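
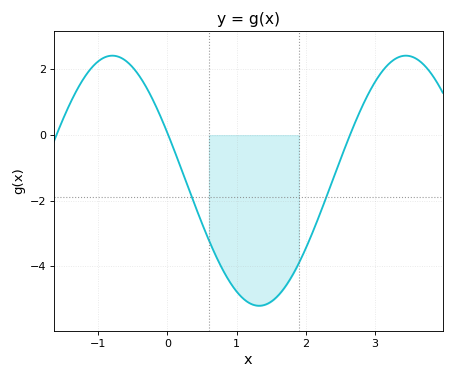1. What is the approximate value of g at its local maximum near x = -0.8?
2.4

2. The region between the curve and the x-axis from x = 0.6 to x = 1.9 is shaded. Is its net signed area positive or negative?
negative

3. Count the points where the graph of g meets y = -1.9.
2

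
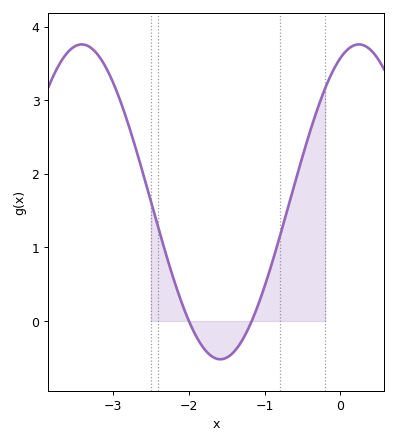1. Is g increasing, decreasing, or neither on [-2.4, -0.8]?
neither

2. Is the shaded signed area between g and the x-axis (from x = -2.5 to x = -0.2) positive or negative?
positive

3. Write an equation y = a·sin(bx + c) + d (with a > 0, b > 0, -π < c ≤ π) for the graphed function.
y = 2.14sin(1.72x + 1.15) + 1.62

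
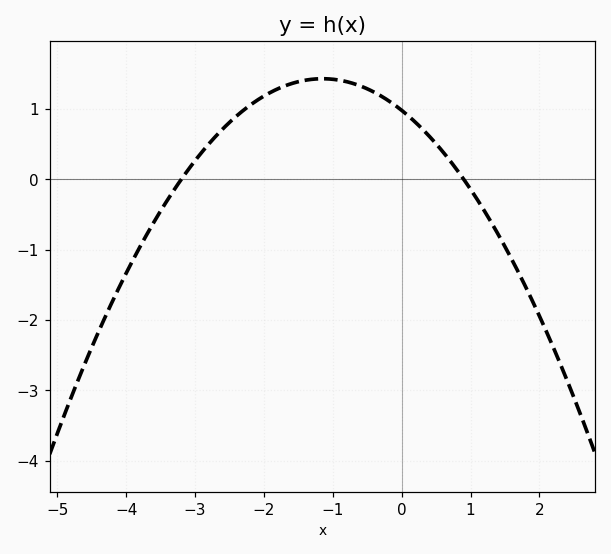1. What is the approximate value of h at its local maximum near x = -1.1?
1.43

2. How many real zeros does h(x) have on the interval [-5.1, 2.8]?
2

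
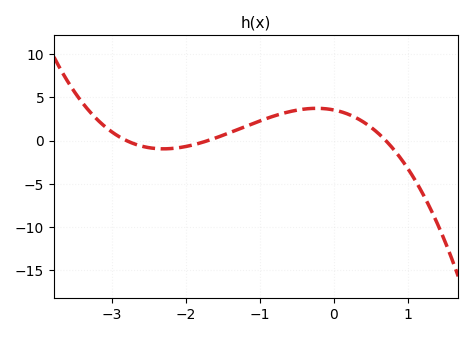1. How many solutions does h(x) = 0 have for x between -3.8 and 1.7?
3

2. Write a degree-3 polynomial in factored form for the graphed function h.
y = -1.06(x + 2.8)(x + 1.7)(x - 0.7)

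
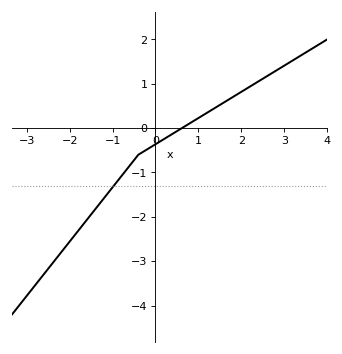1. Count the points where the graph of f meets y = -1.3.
1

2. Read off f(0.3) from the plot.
-0.187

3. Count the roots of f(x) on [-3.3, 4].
1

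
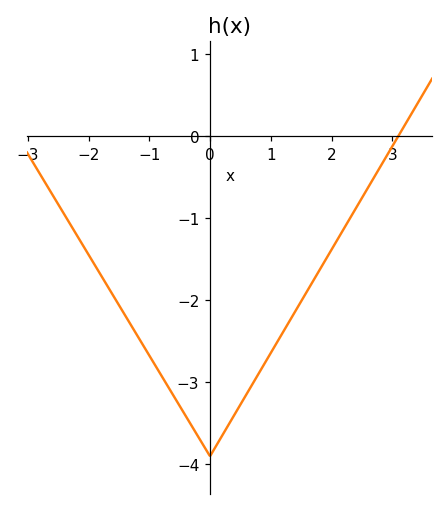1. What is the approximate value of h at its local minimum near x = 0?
-3.9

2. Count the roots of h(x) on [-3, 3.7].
1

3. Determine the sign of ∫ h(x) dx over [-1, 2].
negative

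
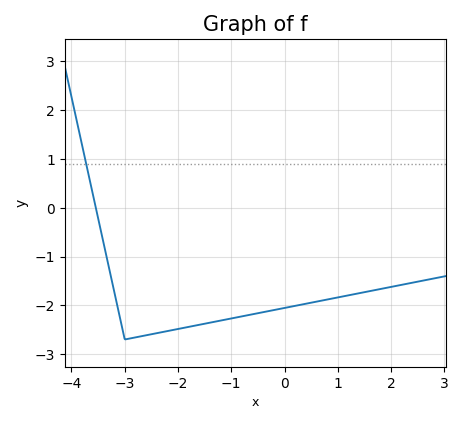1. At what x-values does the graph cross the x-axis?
-3.54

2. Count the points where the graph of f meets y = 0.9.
1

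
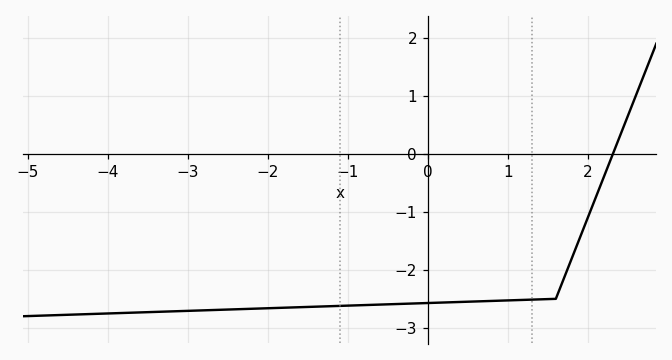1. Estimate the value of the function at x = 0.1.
-2.57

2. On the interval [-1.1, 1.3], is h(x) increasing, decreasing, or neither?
increasing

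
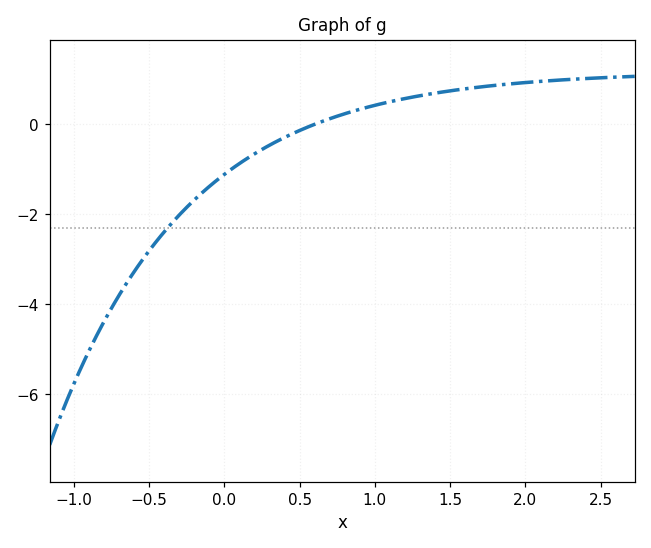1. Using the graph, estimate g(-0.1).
-1.38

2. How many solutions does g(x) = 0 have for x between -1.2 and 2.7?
1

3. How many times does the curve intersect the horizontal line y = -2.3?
1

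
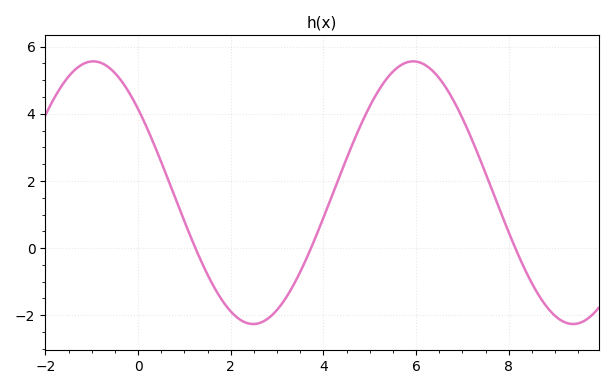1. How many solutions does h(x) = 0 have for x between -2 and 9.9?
3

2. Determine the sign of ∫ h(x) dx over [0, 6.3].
positive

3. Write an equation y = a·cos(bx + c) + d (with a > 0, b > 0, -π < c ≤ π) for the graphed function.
y = 3.91cos(0.91x + 0.882) + 1.65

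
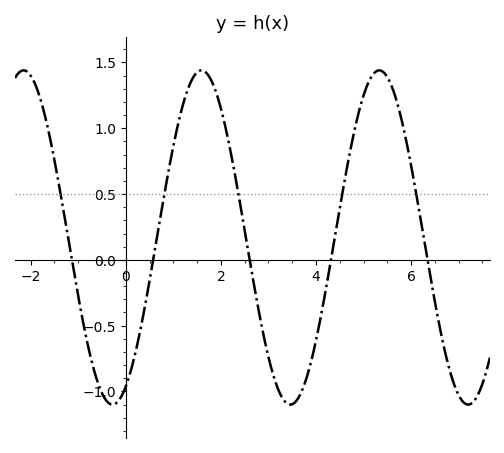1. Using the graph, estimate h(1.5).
1.43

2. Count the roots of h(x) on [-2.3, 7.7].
5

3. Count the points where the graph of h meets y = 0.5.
5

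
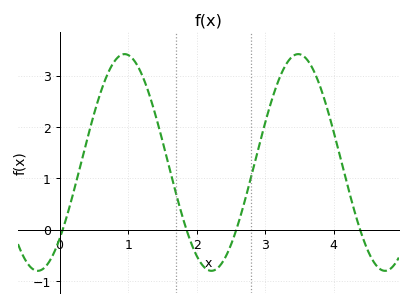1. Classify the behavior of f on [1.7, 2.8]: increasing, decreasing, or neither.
neither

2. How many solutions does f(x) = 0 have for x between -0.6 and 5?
4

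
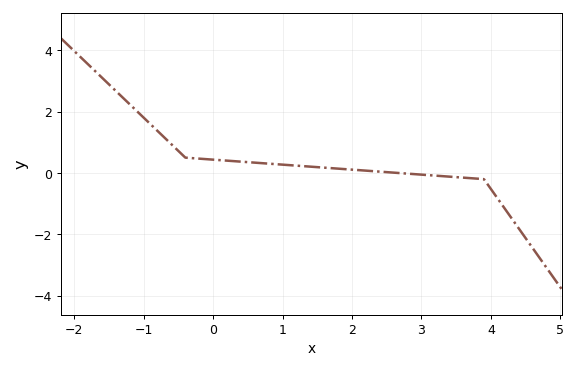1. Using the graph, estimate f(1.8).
0.2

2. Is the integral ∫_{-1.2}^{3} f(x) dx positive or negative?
positive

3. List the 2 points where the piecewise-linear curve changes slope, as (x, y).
(-0.4, 0.5); (3.9, -0.2)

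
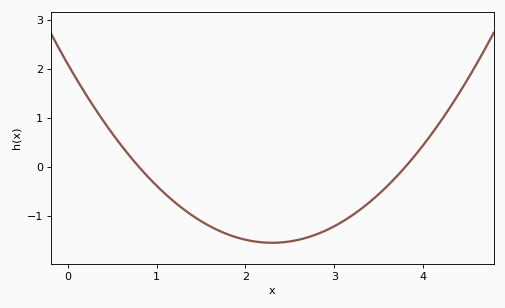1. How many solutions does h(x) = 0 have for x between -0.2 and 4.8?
2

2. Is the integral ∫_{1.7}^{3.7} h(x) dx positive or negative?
negative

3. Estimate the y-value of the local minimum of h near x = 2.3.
-1.55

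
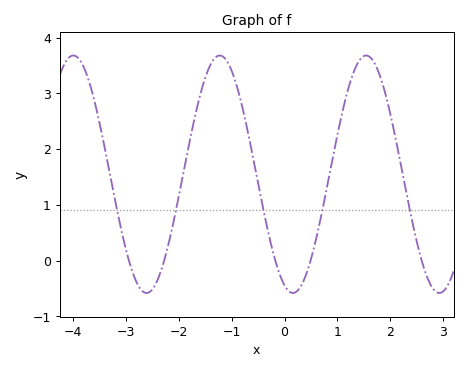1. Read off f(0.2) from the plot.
-0.571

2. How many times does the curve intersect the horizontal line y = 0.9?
5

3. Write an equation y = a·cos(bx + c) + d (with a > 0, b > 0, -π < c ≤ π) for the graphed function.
y = 2.13cos(2.27x + 2.78) + 1.55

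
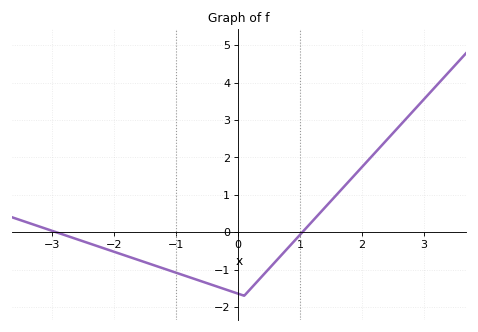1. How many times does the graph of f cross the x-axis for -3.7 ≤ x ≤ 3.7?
2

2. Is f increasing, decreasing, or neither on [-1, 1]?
neither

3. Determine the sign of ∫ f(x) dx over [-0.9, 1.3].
negative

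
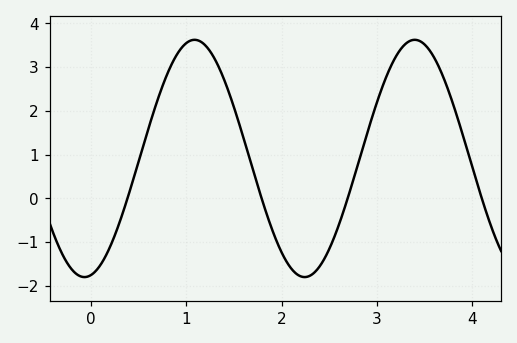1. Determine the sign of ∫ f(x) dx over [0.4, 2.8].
positive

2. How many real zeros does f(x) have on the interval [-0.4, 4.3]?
4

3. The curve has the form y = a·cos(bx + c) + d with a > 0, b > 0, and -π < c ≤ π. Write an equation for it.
y = 2.71cos(2.7x - 3) + 0.91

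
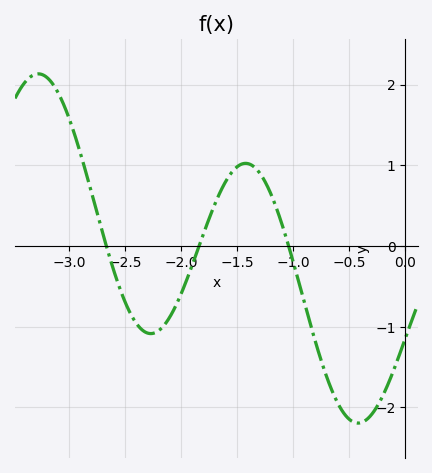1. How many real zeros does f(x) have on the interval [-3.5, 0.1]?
3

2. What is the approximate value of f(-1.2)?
0.645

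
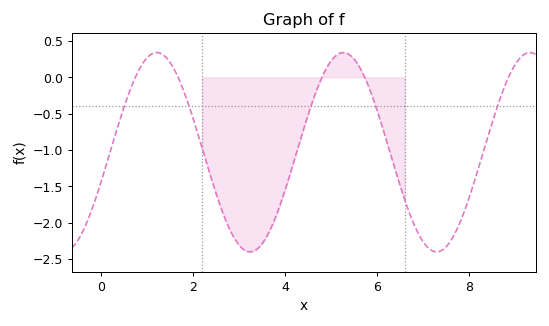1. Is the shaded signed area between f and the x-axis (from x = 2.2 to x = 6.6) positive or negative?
negative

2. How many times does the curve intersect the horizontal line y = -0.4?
5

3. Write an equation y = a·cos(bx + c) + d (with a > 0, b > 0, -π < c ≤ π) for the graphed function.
y = 1.37cos(1.6x - 1.9) - 1.03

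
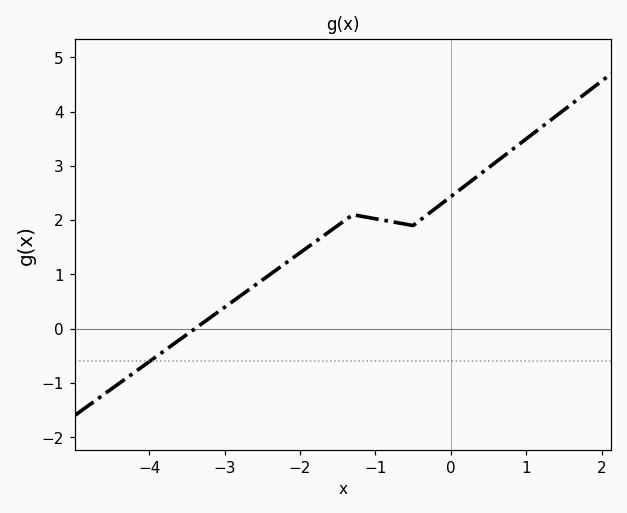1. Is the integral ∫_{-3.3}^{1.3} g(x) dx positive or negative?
positive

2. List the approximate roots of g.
-3.4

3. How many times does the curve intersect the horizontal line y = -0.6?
1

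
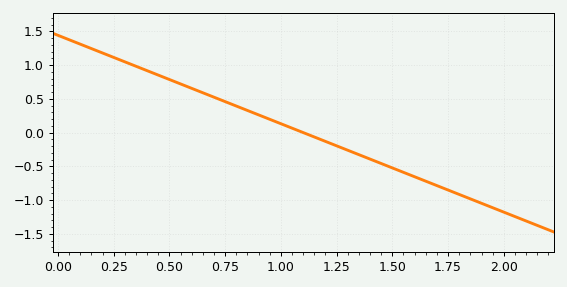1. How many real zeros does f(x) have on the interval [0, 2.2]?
1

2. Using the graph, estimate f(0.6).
0.65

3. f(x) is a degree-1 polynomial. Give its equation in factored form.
y = -1.31(x - 1.1)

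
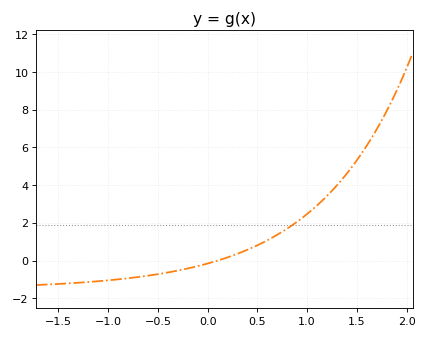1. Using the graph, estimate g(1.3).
3.99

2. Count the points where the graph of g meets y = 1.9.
1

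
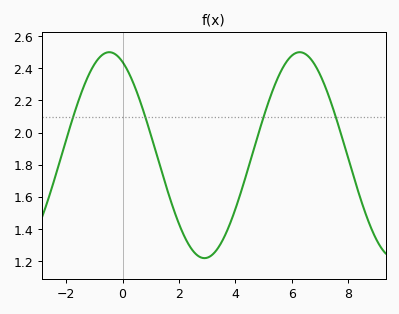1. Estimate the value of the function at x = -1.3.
2.32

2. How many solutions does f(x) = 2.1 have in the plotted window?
4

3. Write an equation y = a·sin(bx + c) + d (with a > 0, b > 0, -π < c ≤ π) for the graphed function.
y = 0.64sin(0.93x + 2) + 1.86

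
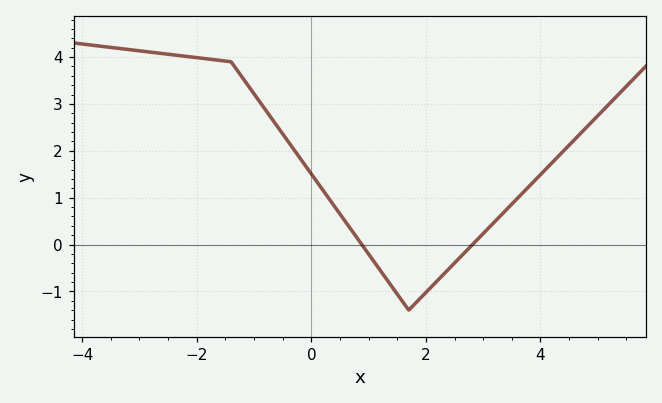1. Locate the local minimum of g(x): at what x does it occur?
1.6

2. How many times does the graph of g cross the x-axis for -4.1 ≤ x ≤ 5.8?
2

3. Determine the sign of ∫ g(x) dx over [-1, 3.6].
positive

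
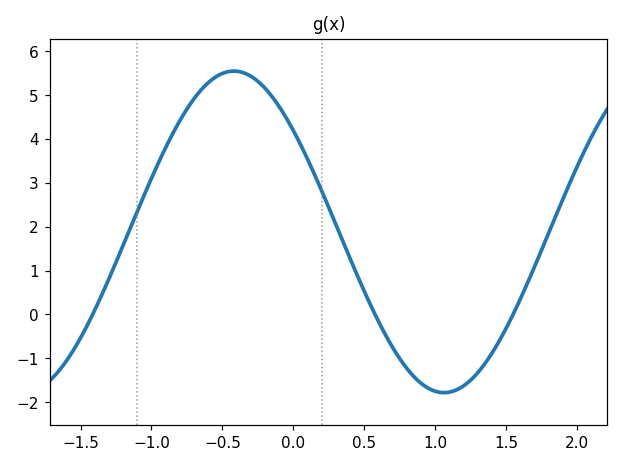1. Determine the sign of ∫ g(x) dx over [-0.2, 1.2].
positive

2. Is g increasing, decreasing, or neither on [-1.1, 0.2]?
neither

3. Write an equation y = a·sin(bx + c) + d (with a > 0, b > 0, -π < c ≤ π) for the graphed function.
y = 3.66sin(2.1x + 2.5) + 1.88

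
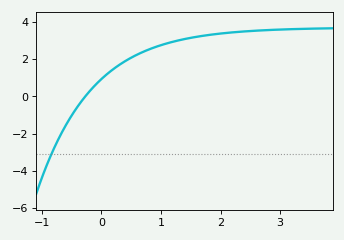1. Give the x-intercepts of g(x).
-0.3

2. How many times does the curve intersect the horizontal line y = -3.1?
1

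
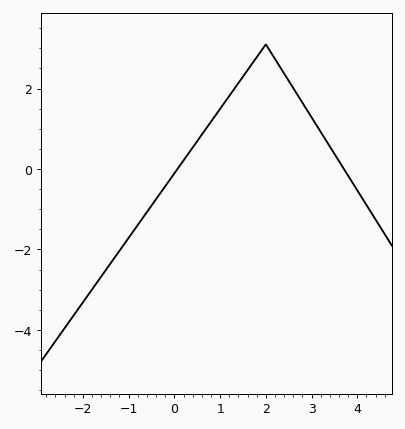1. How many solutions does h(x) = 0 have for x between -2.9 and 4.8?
2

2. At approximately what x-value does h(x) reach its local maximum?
2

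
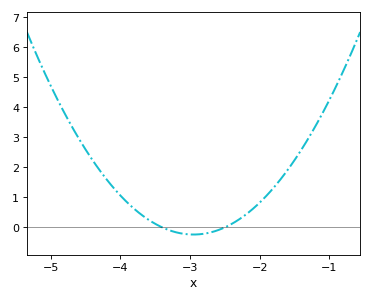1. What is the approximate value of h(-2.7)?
-0.2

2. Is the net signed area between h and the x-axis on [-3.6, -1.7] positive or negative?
positive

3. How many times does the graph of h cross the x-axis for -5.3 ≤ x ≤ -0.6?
2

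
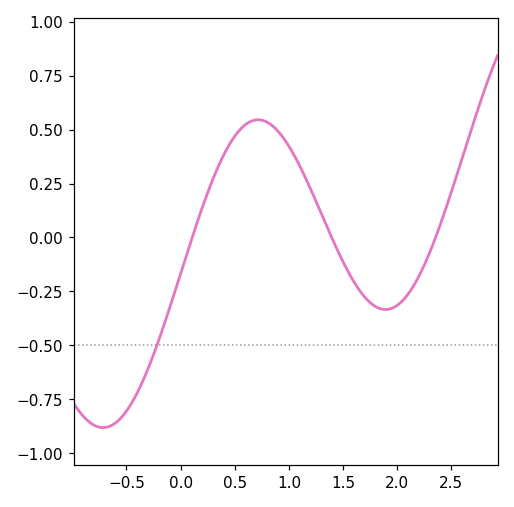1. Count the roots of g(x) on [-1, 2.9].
3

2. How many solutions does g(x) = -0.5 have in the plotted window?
1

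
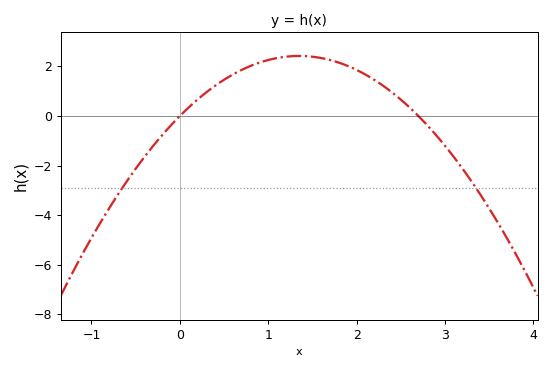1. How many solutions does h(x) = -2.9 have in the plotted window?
2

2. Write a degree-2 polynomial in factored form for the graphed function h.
y = -1.33(x - 0)(x - 2.7)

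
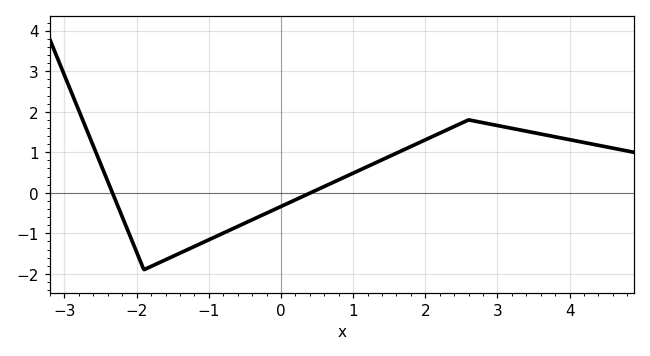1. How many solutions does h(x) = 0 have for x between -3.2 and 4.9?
2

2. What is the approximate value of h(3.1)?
1.63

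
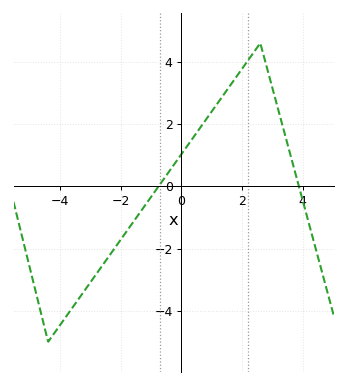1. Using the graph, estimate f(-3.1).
-3.22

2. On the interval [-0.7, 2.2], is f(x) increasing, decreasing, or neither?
increasing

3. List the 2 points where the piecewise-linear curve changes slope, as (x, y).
(-4.4, -5); (2.6, 4.6)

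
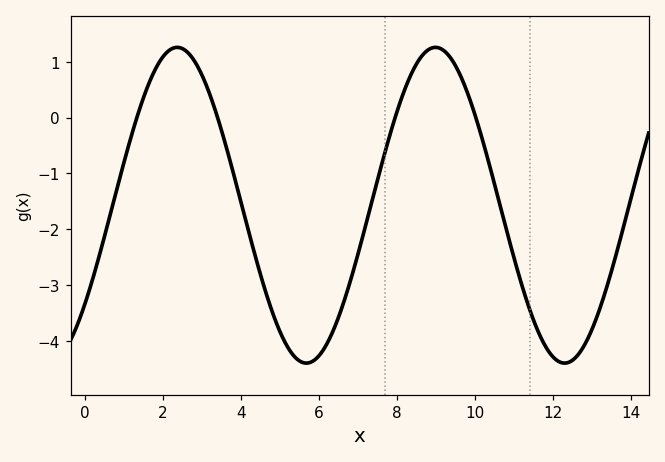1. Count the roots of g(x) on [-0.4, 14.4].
4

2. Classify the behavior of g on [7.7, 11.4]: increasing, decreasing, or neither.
neither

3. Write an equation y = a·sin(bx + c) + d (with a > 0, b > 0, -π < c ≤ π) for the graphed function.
y = 2.83sin(0.95x - 0.68) - 1.57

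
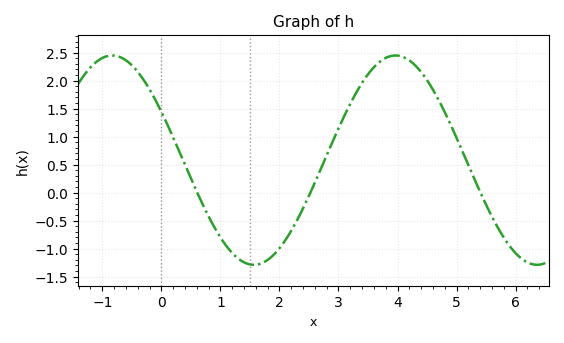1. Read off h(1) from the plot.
-0.8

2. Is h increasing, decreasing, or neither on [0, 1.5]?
decreasing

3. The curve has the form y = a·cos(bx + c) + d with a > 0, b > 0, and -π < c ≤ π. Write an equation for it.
y = 1.87cos(1.3x + 1.1) + 0.58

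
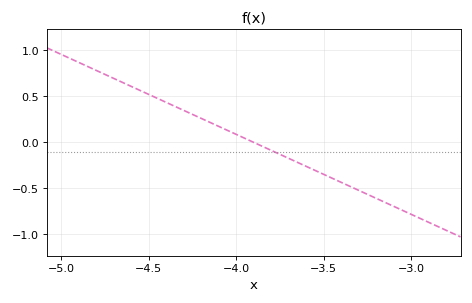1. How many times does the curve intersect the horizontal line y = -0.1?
1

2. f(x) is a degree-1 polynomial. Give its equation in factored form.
y = -0.87(x + 3.9)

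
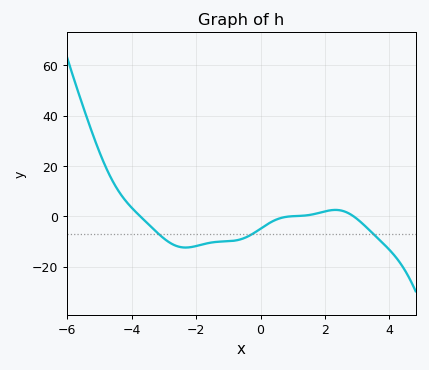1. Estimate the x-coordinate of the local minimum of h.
-2.4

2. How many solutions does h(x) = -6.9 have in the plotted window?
3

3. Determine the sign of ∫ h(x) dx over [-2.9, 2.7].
negative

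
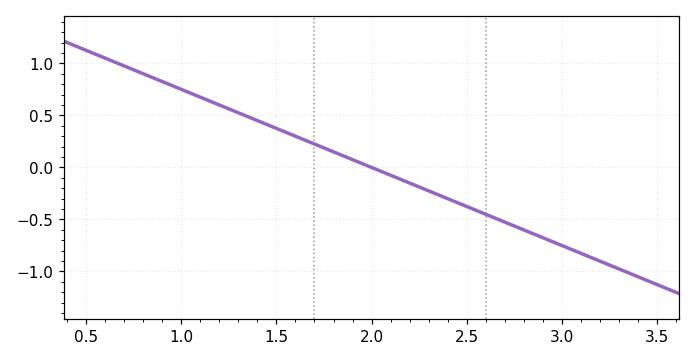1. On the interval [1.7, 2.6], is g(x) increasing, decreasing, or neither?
decreasing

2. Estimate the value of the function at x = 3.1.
-0.825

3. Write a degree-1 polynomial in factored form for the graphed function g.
y = -0.75(x - 2)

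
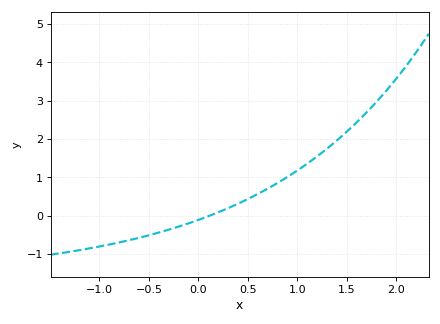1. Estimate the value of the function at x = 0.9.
1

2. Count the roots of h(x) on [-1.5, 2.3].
1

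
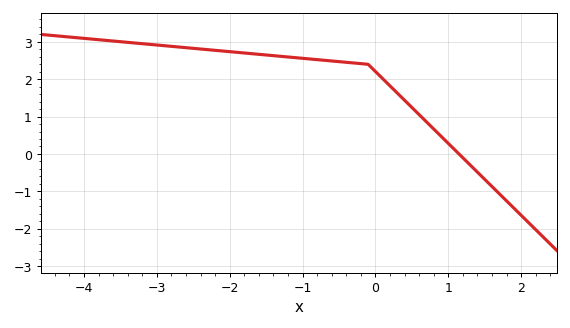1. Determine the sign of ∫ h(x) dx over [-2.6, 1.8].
positive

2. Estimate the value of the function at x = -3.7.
3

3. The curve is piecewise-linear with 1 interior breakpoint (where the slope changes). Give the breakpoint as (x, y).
(-0.1, 2.4)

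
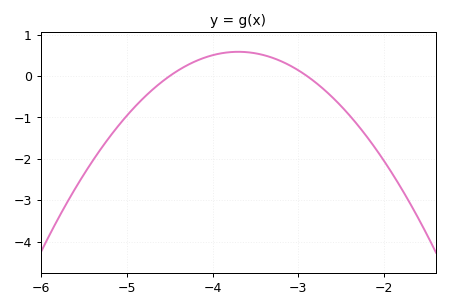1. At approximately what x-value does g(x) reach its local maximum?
-3.7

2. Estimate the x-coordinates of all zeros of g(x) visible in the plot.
-4.5, -2.9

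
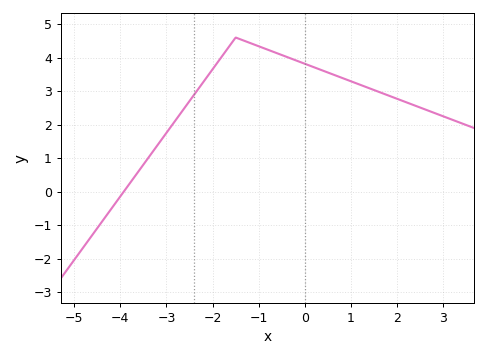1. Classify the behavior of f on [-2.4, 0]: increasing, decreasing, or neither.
neither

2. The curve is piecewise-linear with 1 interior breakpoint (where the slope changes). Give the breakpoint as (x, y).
(-1.5, 4.6)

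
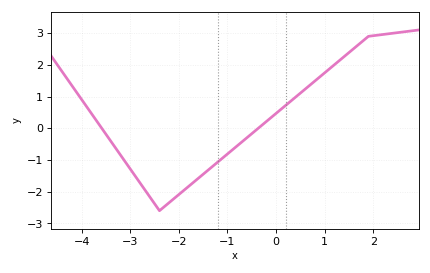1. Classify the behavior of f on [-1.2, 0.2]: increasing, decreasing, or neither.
increasing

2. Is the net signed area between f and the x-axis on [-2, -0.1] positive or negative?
negative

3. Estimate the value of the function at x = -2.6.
-2.16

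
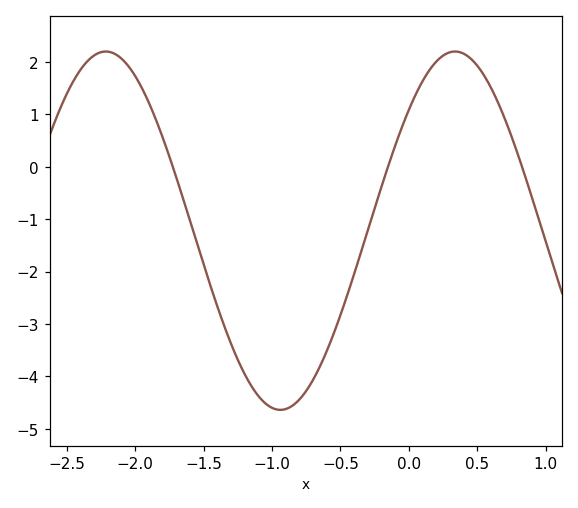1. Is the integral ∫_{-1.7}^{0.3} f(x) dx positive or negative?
negative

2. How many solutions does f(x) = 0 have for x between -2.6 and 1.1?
3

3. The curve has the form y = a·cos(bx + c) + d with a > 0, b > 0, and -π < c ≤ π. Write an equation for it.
y = 3.42cos(2.46x - 0.832) - 1.22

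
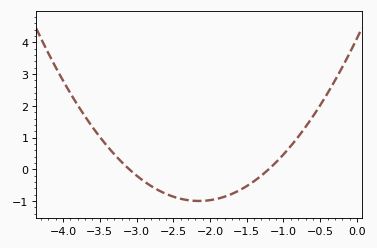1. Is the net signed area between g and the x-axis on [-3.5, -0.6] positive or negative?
negative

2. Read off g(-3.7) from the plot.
1.7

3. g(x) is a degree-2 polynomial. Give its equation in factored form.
y = 1.11(x + 3.1)(x + 1.2)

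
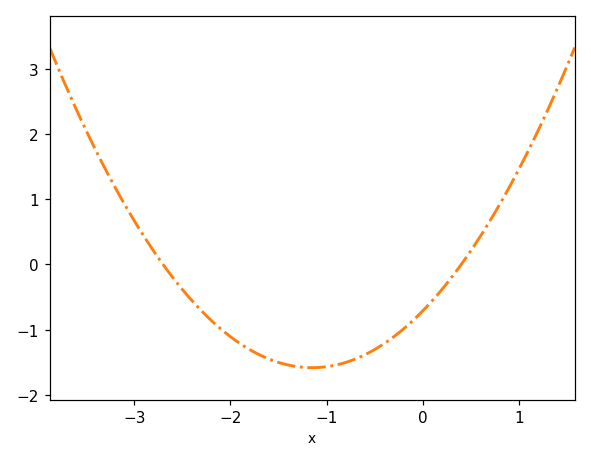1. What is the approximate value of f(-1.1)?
-1.58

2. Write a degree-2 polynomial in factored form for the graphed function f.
y = 0.66(x + 2.7)(x - 0.4)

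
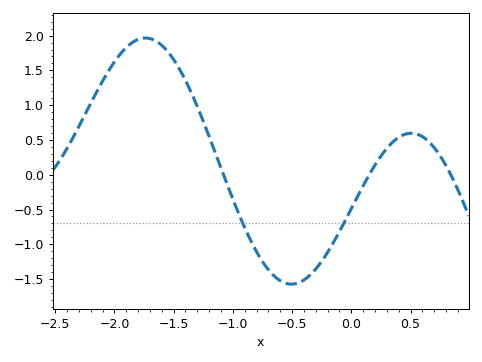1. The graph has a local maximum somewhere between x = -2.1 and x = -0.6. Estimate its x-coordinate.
-1.74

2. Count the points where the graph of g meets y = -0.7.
2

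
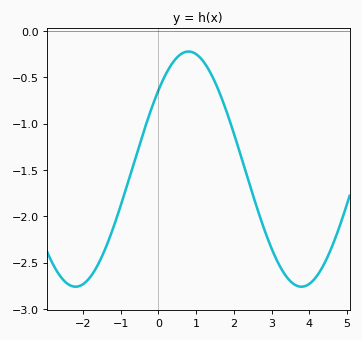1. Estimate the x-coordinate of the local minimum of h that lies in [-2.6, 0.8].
-2.19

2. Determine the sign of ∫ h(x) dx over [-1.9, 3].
negative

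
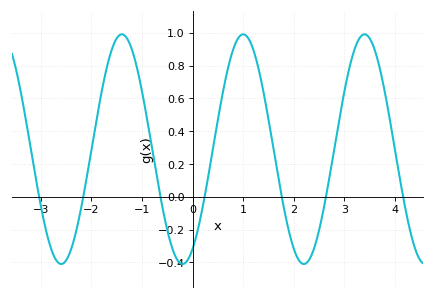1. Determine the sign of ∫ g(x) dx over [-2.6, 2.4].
positive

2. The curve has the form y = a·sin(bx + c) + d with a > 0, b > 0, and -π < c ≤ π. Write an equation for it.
y = 0.7sin(2.62x - 1.05) + 0.29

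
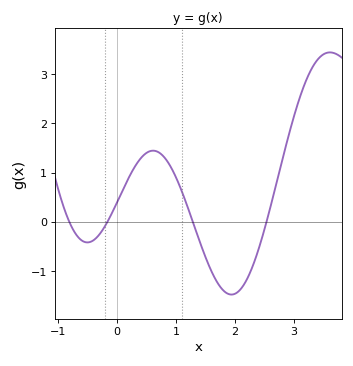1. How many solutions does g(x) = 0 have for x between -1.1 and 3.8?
4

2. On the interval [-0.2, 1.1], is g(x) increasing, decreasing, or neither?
neither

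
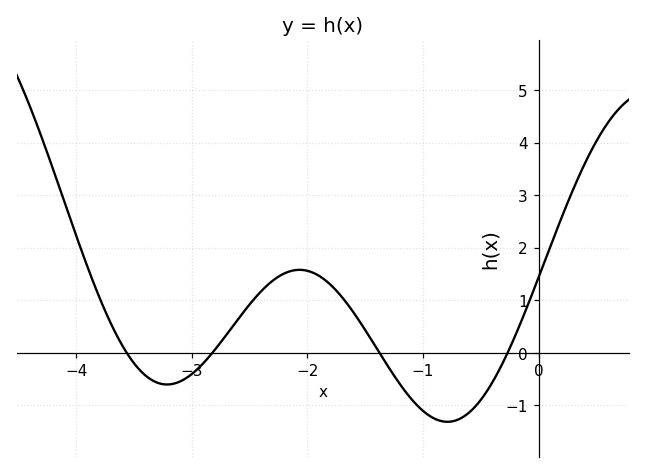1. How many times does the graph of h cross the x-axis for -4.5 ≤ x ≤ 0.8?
4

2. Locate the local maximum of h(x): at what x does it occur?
-2.1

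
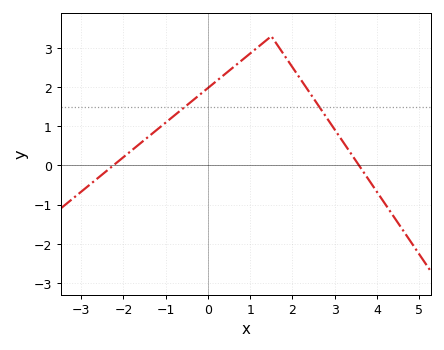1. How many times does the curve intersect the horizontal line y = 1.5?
2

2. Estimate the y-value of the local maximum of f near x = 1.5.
3.3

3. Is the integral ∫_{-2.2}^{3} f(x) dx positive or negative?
positive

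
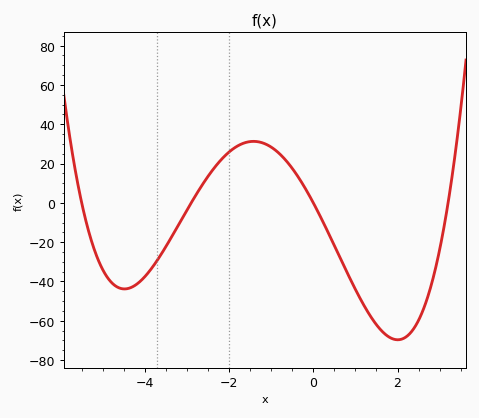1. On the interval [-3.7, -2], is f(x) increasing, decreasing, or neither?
increasing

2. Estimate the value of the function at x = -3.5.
-22.2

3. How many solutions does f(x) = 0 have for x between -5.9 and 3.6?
4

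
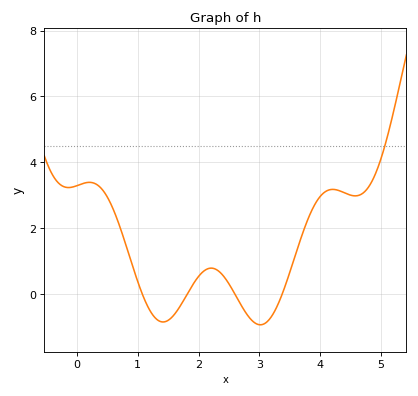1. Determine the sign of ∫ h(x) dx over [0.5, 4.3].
positive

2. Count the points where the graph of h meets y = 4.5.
1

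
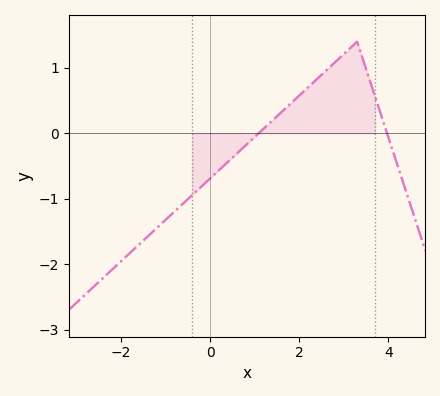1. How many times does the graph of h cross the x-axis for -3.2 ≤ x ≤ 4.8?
2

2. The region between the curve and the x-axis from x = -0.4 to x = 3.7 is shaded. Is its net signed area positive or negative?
positive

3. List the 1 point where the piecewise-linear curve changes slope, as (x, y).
(3.3, 1.4)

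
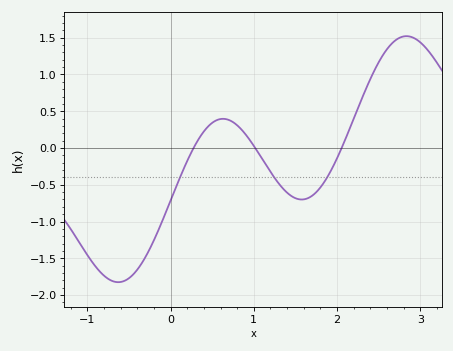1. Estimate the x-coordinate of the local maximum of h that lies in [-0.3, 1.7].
0.629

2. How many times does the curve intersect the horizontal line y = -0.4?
3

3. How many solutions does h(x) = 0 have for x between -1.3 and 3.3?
3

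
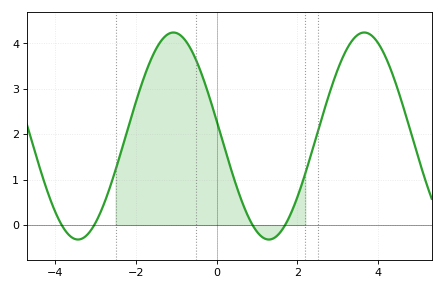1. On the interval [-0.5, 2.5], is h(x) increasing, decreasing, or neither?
neither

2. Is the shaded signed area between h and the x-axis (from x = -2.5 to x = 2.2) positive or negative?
positive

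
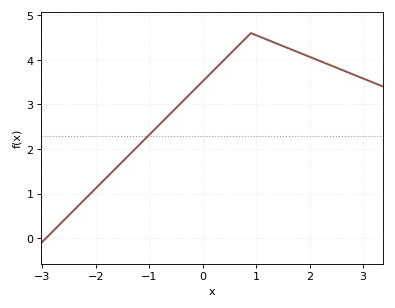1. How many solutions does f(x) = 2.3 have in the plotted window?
1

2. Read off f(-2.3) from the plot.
0.765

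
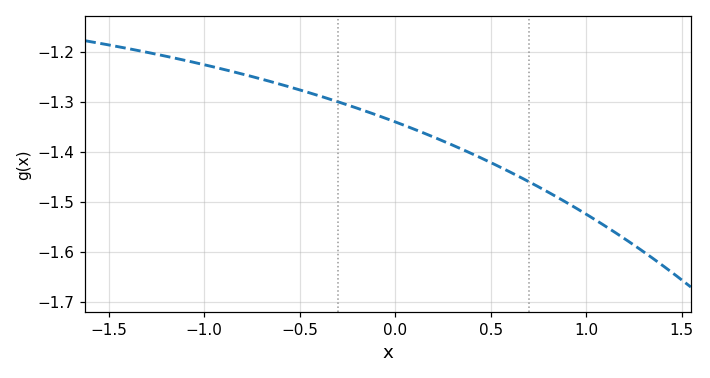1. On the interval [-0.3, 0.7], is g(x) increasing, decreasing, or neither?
decreasing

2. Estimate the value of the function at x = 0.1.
-1.35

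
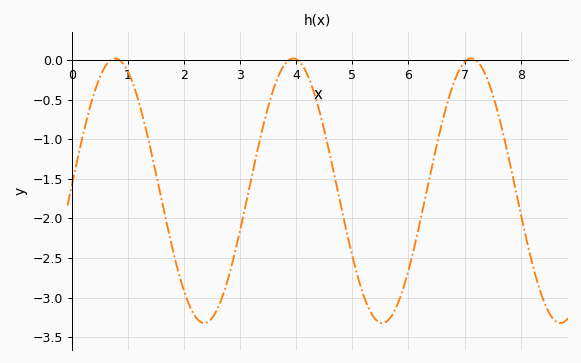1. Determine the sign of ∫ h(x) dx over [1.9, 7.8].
negative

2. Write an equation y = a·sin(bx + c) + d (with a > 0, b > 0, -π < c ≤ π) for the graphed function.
y = 1.67sin(1.98x + 0.04) - 1.65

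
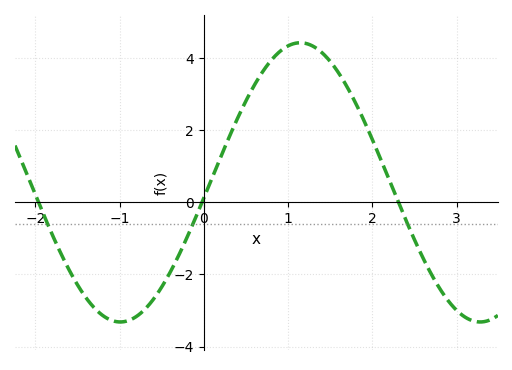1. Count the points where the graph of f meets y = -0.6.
3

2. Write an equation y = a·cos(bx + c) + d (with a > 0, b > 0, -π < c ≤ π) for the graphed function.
y = 3.87cos(1.5x - 1.7) + 0.55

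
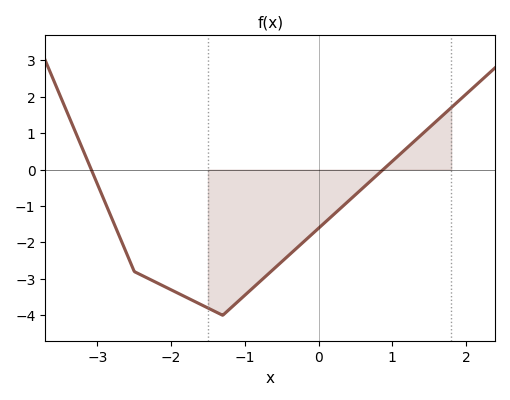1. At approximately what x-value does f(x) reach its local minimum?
-1.3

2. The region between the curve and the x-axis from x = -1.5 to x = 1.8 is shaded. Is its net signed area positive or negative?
negative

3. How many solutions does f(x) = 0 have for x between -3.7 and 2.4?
2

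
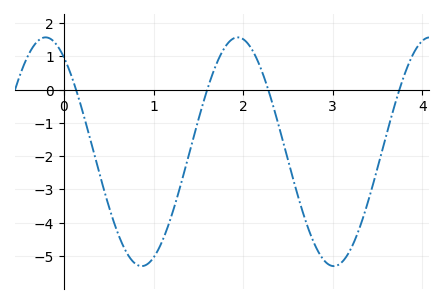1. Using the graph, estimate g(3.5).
-2.35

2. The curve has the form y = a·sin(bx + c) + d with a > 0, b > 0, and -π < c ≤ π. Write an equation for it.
y = 3.44sin(2.93x + 2.17) - 1.87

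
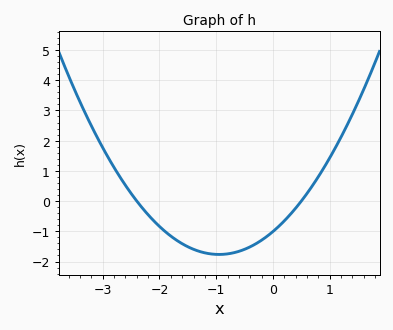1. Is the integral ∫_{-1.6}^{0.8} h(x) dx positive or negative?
negative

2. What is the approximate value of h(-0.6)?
-1.66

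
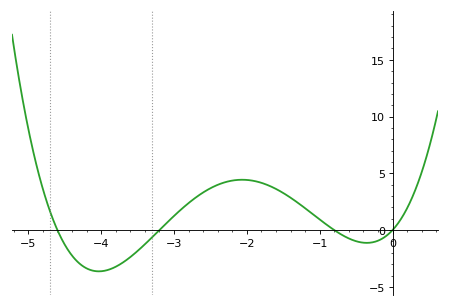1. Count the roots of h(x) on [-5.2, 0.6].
4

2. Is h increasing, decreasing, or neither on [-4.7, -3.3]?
neither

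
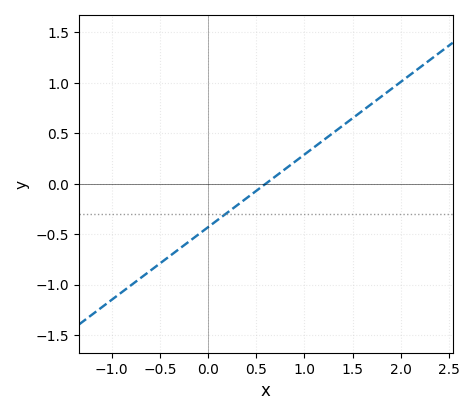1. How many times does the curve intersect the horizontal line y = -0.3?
1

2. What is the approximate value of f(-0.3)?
-0.648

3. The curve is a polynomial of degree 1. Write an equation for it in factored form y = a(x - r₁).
y = 0.72(x - 0.6)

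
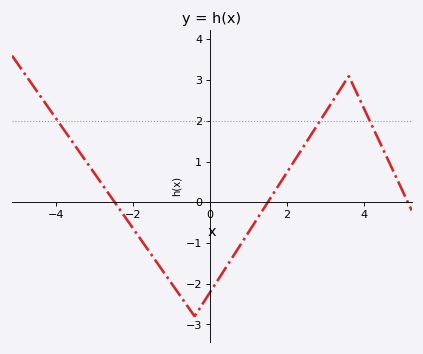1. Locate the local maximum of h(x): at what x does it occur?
3.6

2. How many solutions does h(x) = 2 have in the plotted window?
3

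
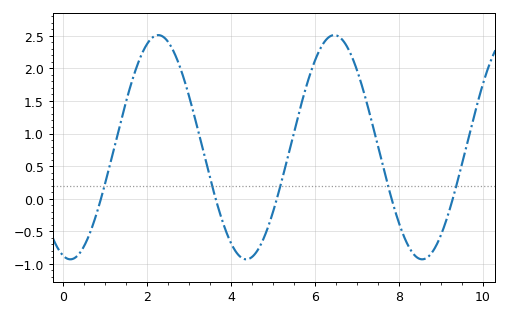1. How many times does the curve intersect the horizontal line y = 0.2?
5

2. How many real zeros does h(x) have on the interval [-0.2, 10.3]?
5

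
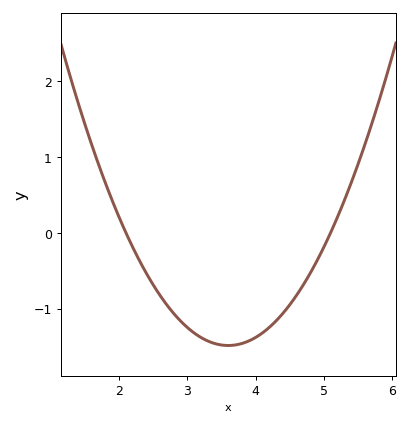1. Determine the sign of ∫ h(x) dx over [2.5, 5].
negative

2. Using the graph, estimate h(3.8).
-1.46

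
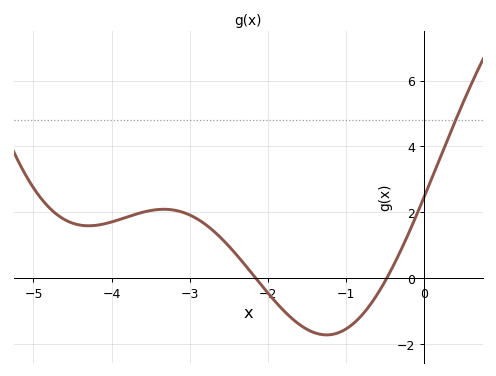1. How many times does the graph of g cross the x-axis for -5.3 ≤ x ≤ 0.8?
2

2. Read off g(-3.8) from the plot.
1.8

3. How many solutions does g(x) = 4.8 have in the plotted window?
1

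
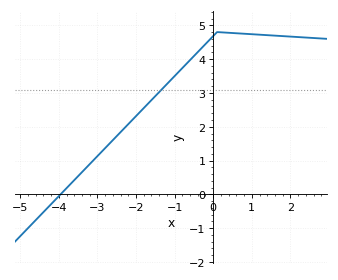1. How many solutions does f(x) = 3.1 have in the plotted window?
1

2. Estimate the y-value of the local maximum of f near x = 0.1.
4.8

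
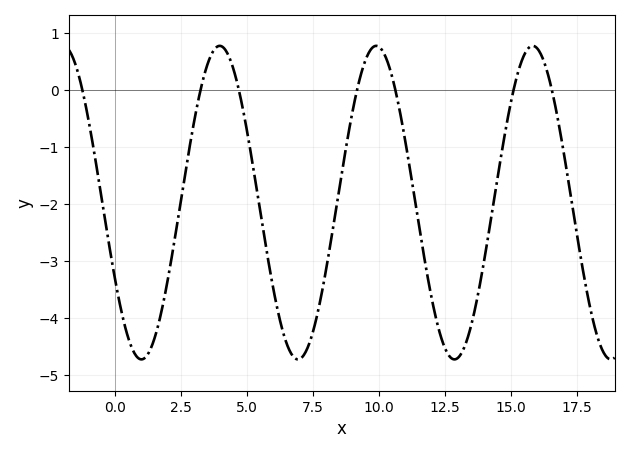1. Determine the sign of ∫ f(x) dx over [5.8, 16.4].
negative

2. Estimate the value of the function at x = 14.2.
-2.38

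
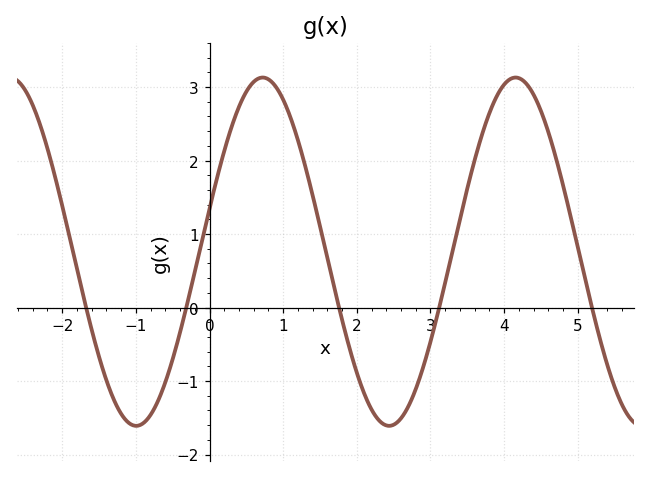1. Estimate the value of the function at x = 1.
2.83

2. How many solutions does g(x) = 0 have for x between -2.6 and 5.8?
5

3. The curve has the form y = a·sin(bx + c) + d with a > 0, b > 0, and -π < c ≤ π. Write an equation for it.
y = 2.37sin(1.83x + 0.25) + 0.76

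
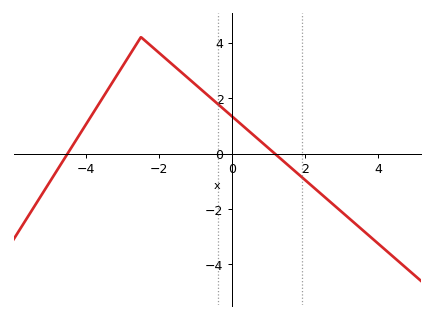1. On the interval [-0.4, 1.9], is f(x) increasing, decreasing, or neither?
decreasing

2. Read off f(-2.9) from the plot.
3.4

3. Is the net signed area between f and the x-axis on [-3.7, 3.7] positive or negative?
positive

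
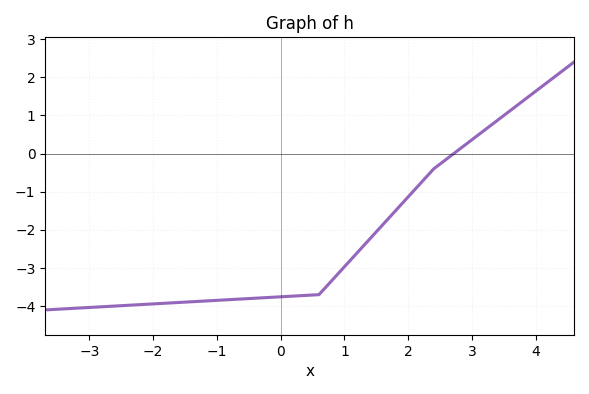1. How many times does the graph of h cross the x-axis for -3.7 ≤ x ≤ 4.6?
1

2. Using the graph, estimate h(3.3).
0.7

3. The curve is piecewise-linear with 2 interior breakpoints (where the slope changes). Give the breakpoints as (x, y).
(0.6, -3.7); (2.4, -0.4)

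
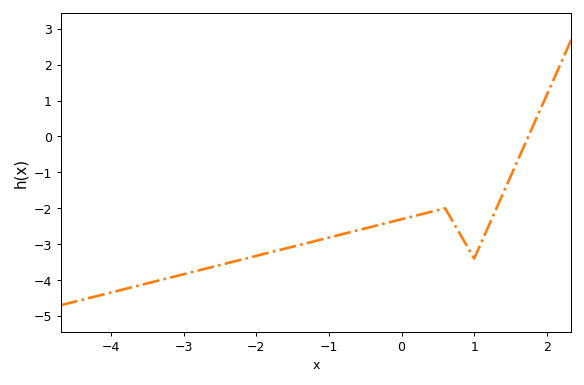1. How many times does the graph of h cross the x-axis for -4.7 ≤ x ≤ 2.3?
1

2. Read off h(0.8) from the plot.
-2.7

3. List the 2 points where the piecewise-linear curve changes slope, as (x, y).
(0.6, -2); (1, -3.4)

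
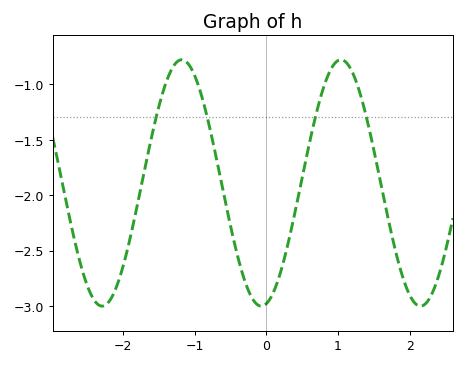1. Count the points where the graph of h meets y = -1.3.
4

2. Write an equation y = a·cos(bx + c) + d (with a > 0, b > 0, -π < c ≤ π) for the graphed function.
y = 1.11cos(2.83x - 2.94) - 1.89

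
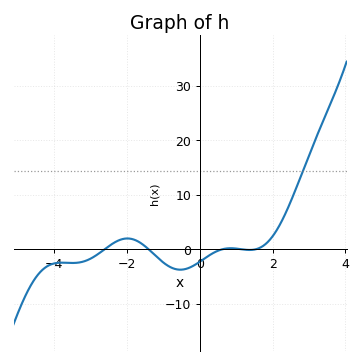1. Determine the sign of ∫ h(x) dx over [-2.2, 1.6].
negative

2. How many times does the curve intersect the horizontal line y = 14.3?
1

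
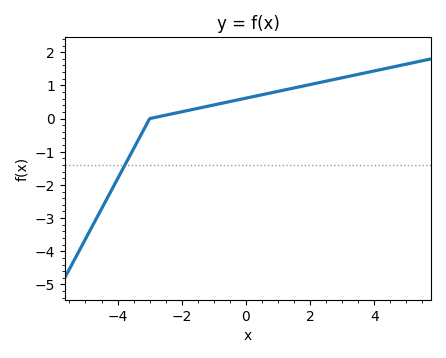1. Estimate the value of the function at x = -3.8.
-1.5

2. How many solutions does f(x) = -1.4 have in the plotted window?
1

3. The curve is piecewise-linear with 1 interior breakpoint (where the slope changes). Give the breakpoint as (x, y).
(-3, 0)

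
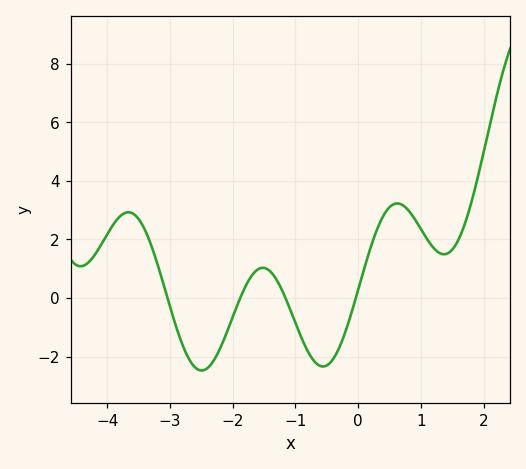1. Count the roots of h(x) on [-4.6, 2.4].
4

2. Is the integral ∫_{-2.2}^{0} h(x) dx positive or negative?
negative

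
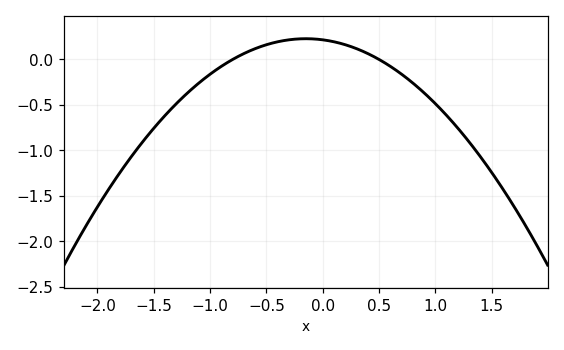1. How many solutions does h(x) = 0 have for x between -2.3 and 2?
2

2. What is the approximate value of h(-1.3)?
-0.5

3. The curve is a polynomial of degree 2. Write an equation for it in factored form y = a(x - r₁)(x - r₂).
y = -0.54(x + 0.8)(x - 0.5)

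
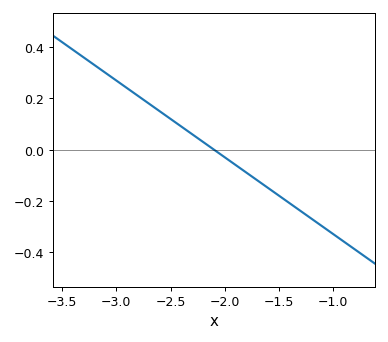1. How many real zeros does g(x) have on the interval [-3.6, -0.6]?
1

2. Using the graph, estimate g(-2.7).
0.18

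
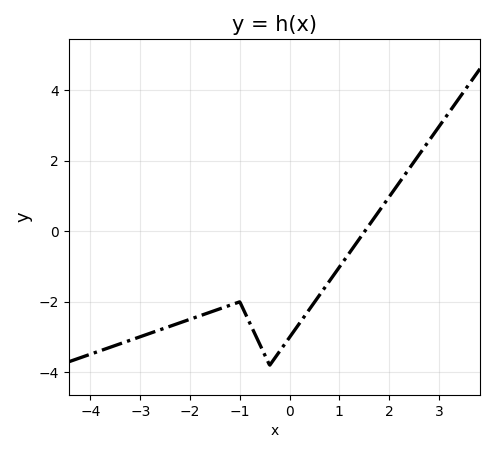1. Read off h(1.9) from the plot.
0.773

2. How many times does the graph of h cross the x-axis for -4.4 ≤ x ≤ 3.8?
1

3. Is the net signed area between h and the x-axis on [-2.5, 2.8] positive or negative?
negative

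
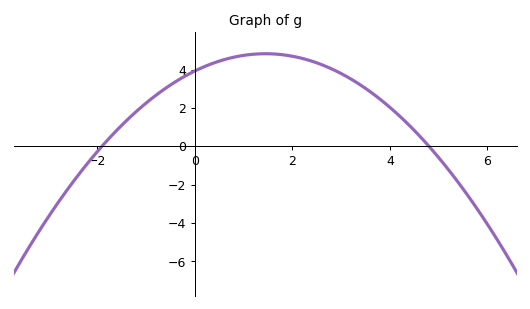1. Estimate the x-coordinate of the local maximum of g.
1.45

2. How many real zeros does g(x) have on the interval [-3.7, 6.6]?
2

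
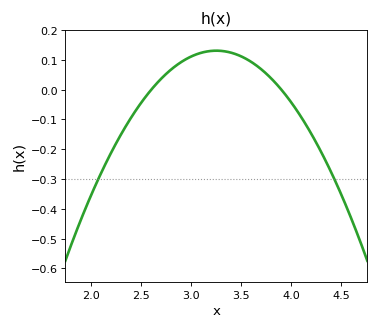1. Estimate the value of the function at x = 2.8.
0.07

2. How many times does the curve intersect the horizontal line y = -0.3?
2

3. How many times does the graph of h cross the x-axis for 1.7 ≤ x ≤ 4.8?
2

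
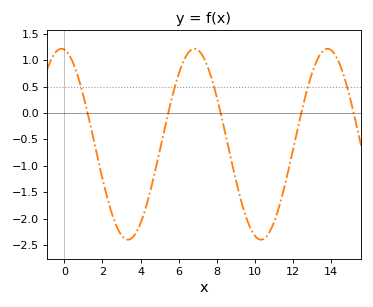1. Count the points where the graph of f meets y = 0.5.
5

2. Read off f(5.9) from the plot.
0.65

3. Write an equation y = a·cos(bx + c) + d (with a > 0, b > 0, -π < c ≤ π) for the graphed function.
y = 1.81cos(0.9x + 0.14) - 0.59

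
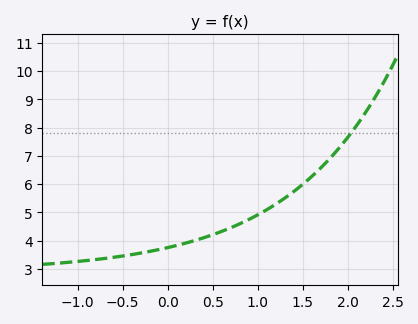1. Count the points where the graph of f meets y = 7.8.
1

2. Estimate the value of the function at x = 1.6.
6.27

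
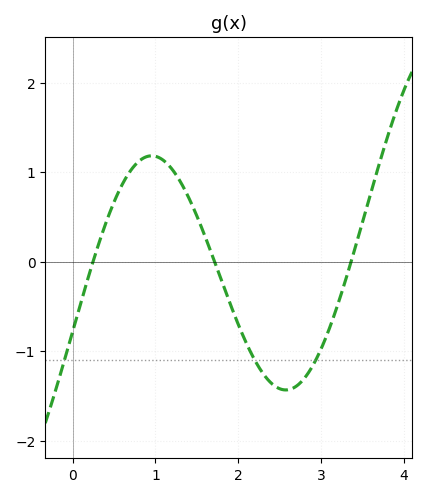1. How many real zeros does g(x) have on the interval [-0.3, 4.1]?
3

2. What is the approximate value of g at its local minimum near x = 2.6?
-1.43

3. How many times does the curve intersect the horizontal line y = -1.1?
3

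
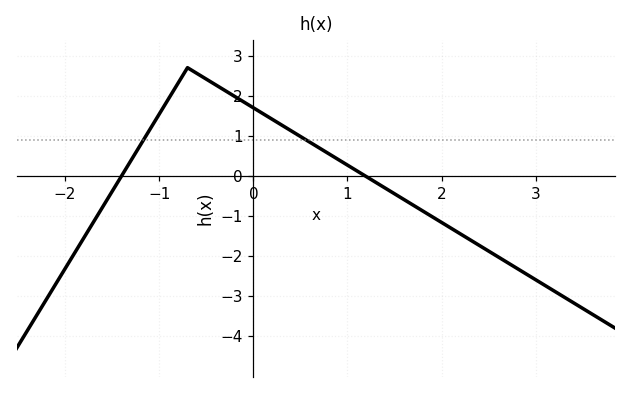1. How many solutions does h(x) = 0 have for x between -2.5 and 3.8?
2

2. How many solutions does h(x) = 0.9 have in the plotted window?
2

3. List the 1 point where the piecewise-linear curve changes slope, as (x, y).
(-0.7, 2.7)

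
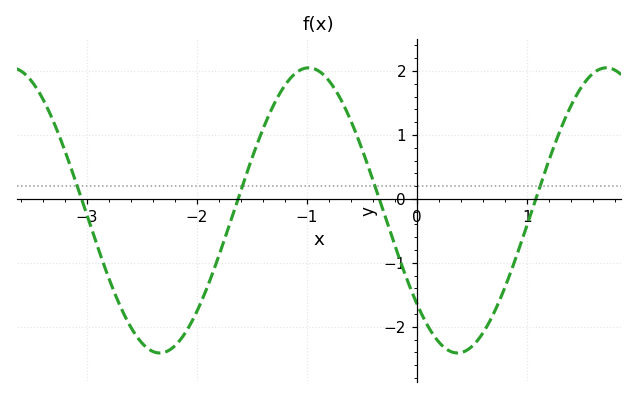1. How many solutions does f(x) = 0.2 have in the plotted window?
4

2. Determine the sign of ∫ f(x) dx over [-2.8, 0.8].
negative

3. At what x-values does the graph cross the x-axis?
-3, -1.6, -0.3, 1.1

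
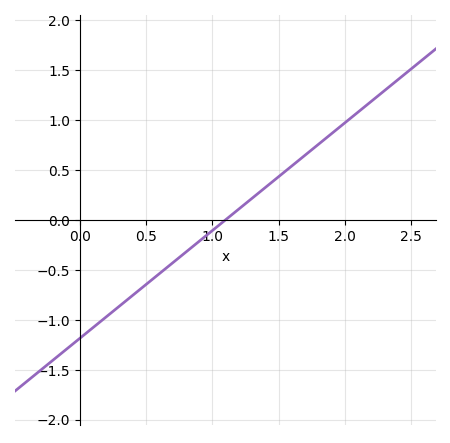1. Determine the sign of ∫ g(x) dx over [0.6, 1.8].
positive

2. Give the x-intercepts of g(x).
1.1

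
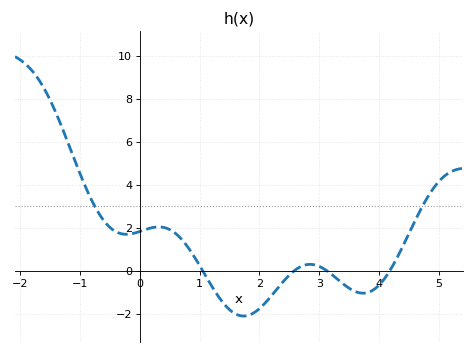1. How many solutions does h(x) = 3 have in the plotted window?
2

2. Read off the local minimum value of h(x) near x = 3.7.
-1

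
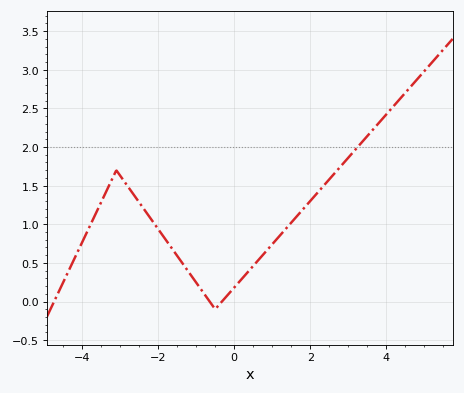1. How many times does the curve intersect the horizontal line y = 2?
1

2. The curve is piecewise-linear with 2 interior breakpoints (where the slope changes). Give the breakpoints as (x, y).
(-3.1, 1.7); (-0.5, -0.1)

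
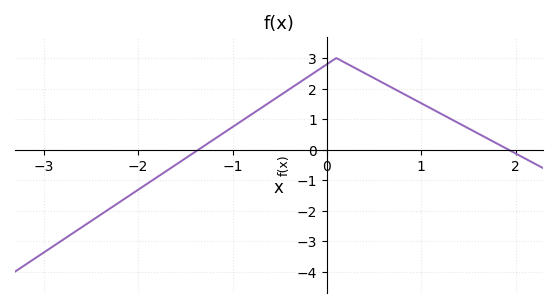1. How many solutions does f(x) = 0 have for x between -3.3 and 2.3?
2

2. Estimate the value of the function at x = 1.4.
0.861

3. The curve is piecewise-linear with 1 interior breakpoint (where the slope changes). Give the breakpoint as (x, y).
(0.1, 3)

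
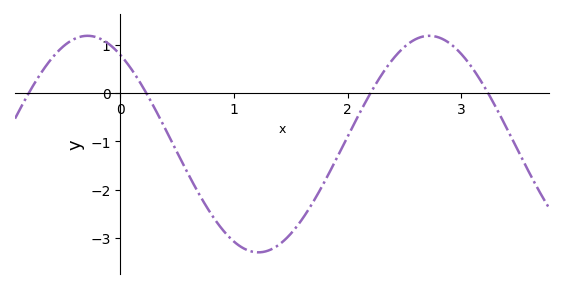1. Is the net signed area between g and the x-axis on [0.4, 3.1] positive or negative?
negative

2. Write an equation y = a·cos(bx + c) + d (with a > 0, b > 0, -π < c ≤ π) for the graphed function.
y = 2.24cos(2.1x + 0.6) - 1.06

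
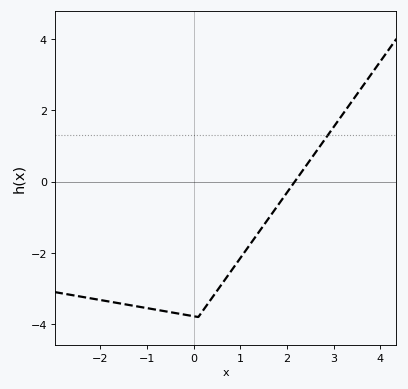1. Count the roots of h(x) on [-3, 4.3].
1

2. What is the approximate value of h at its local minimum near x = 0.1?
-3.8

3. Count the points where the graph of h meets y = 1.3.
1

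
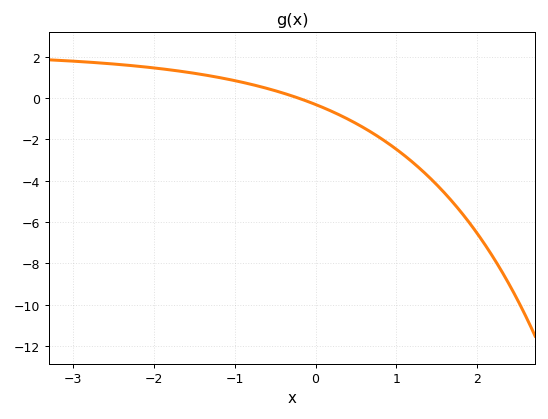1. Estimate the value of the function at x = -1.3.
1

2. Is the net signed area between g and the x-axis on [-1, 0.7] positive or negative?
negative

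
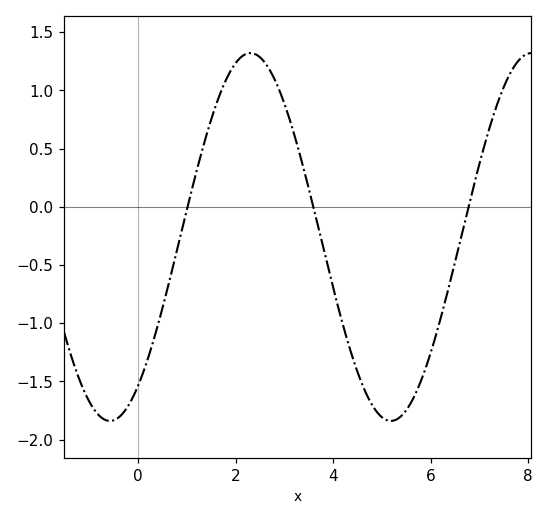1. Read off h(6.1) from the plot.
-1.12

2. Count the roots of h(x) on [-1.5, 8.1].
3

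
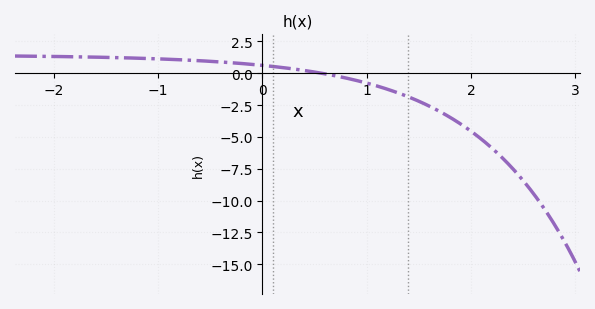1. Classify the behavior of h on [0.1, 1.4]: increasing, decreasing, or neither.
decreasing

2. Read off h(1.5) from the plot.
-2.2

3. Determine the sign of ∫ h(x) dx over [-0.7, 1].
positive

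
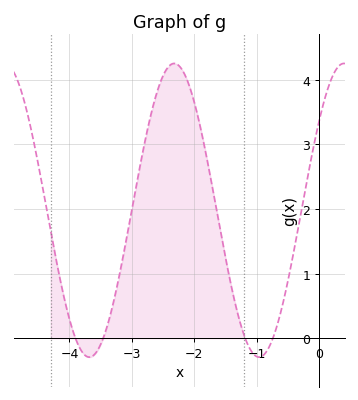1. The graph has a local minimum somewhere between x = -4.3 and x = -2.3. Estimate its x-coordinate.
-3.68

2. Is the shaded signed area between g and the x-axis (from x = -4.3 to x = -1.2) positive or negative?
positive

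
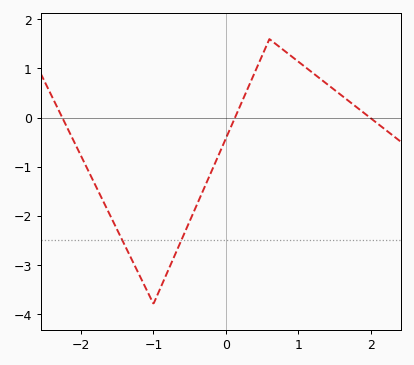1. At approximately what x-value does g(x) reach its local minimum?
-1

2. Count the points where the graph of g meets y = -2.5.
2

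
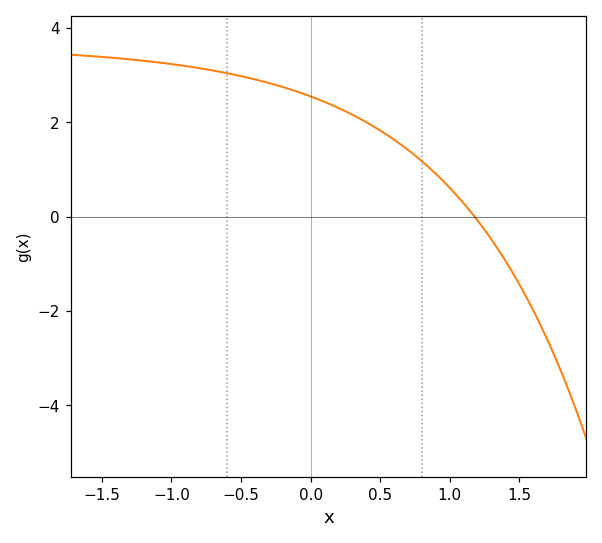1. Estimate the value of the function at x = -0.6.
3.04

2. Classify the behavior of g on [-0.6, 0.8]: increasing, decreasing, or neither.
decreasing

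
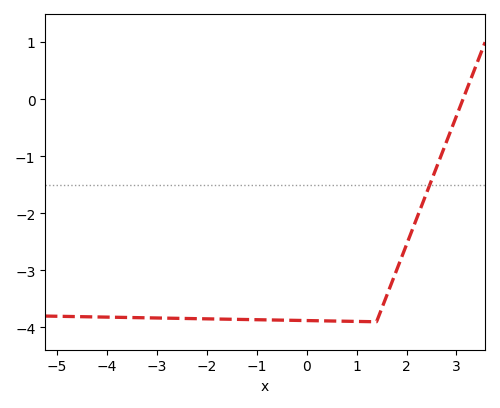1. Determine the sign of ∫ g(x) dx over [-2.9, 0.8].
negative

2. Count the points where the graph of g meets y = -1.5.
1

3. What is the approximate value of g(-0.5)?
-3.9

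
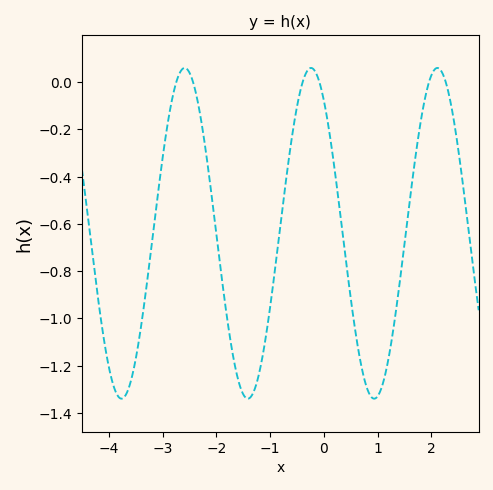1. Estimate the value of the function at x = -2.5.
0.04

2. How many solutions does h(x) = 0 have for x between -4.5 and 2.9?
6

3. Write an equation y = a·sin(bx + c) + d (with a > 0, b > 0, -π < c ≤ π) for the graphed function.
y = 0.7sin(2.7x + 2.2) - 0.64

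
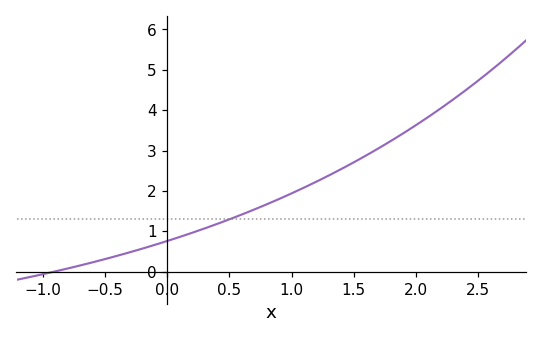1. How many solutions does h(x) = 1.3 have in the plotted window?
1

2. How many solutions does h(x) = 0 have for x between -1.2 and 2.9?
1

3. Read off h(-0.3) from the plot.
0.482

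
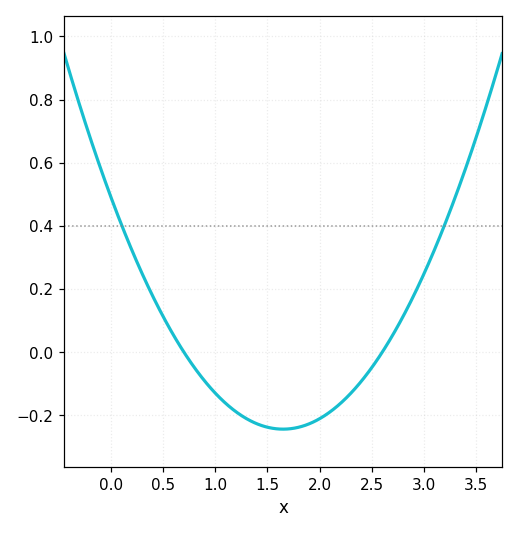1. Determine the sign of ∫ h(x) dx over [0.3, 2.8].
negative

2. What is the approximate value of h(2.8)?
0.12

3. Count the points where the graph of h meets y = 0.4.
2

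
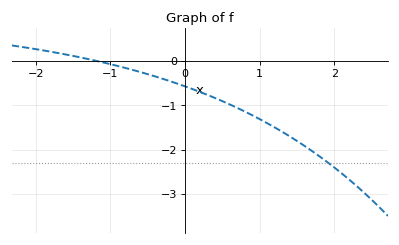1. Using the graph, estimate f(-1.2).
0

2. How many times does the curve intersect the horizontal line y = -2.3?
1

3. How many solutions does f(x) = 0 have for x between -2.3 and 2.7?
1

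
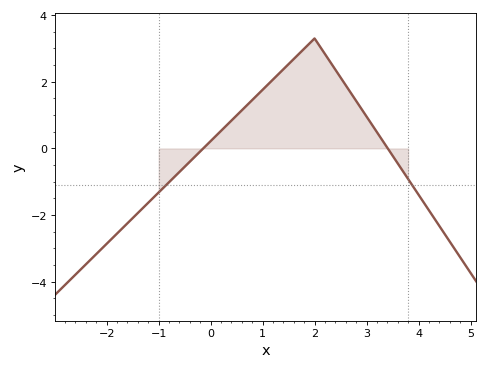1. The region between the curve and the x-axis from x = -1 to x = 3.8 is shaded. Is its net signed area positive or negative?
positive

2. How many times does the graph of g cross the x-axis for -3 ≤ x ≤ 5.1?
2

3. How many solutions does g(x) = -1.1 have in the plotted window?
2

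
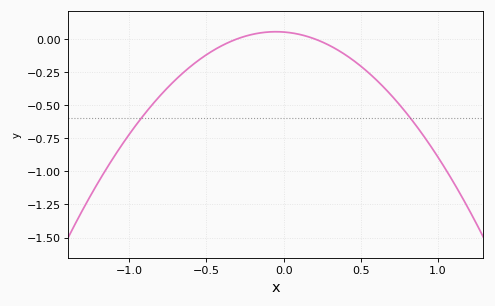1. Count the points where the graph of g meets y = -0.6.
2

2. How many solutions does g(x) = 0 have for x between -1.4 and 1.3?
2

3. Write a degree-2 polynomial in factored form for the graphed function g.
y = -0.86(x + 0.3)(x - 0.2)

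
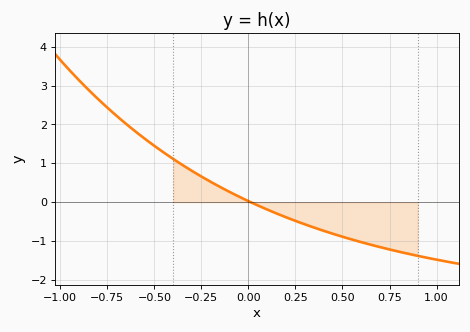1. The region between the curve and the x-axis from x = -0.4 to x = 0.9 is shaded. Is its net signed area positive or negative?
negative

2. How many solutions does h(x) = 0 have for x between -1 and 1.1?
1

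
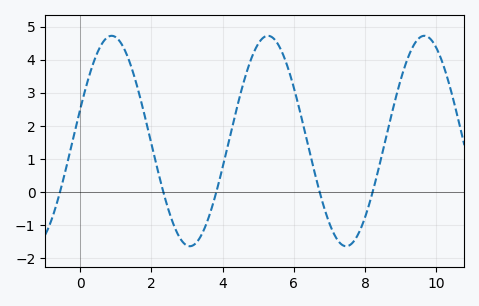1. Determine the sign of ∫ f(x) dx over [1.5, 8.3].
positive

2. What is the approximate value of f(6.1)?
2.8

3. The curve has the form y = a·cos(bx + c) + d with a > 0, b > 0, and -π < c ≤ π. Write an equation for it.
y = 3.18cos(1.4x - 1.3) + 1.54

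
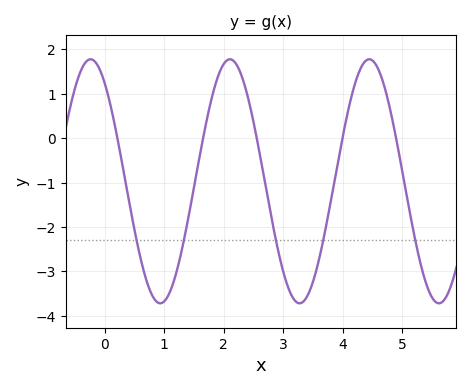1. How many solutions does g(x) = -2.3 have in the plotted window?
5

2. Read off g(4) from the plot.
0.01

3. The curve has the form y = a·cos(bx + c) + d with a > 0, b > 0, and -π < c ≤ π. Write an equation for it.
y = 2.75cos(2.68x + 0.64) - 0.97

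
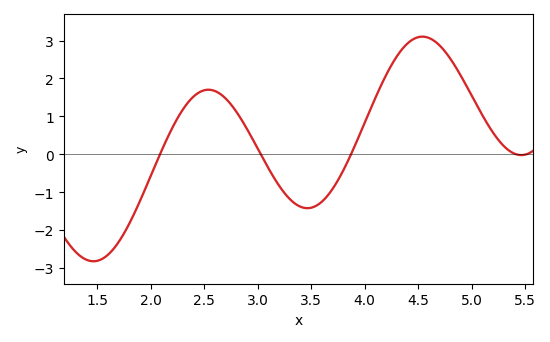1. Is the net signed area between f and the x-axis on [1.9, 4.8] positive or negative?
positive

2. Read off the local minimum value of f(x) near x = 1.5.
-2.82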